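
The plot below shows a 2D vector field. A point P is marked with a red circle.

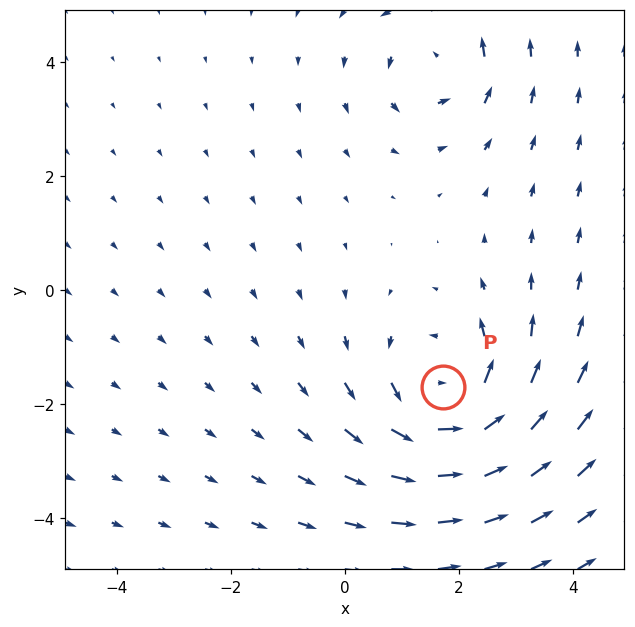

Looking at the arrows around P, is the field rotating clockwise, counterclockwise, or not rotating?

counterclockwise

Near P at (1.7, -1.7) the arrows circulate counterclockwise. The curl (z-component) there is about +4; positive curl means counterclockwise rotation.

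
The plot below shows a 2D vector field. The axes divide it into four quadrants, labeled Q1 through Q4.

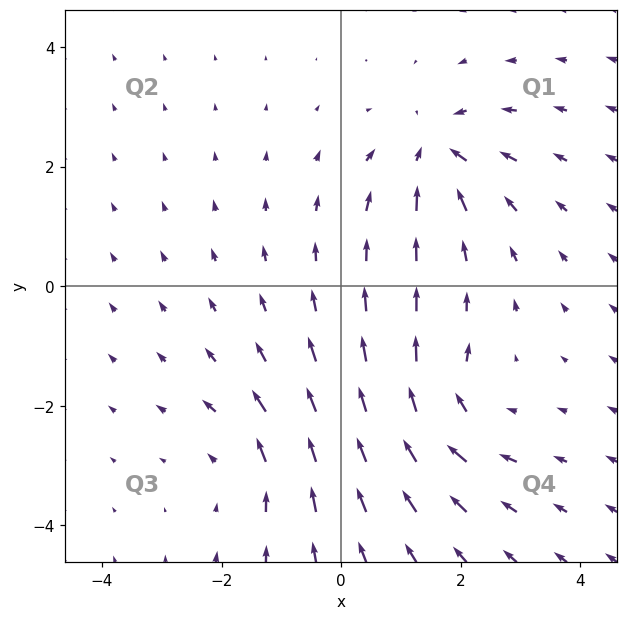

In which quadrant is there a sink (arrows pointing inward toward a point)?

The sink sits at approximately (1.6, 2.2), which lies in quadrant Q1. The divergence there is about -4, negative as expected for a sink.

Q1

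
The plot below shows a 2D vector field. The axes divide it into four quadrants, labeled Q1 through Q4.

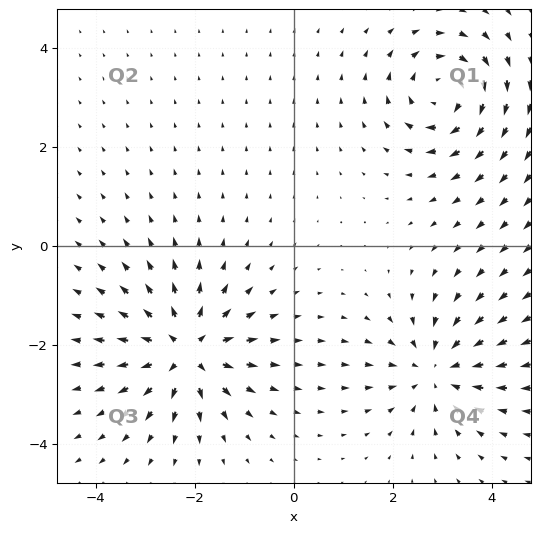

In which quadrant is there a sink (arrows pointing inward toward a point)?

The sink sits at approximately (2.9, -2.5), which lies in quadrant Q4. The divergence there is about -4, negative as expected for a sink.

Q4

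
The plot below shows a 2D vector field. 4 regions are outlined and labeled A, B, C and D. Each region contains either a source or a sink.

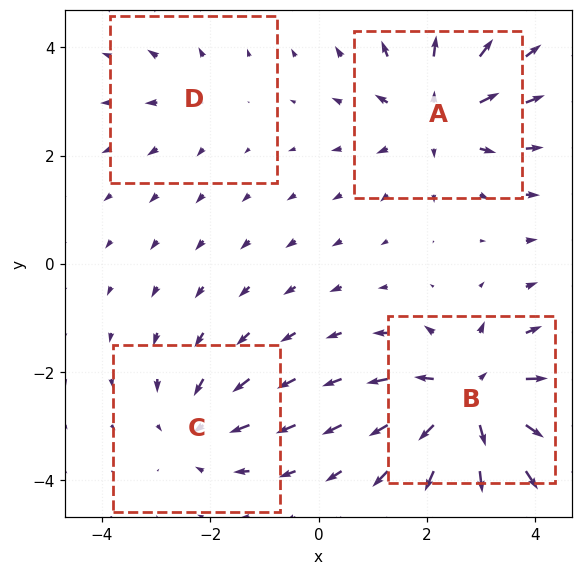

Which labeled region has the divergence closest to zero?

D

Divergence at each region's feature centre — A: about +5, B: about +7, C: about -4, D: about +2. Region D is closest to zero.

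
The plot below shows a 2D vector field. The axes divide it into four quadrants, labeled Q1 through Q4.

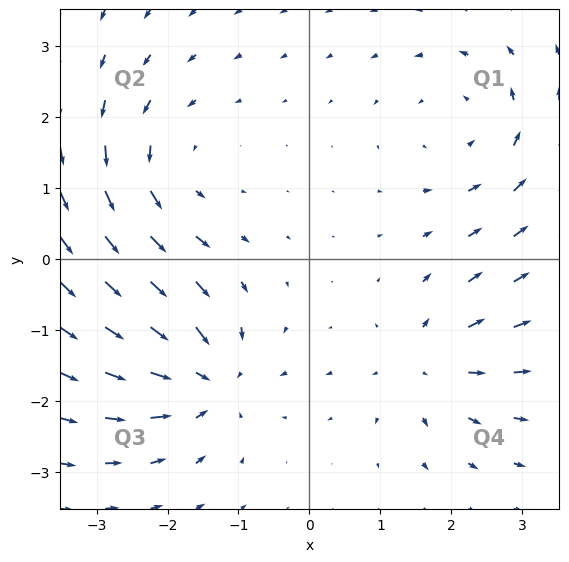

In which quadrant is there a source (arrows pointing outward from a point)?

Q4

The source sits at approximately (1.7, -1.5), which lies in quadrant Q4. The divergence there is about +5, positive as expected for a source.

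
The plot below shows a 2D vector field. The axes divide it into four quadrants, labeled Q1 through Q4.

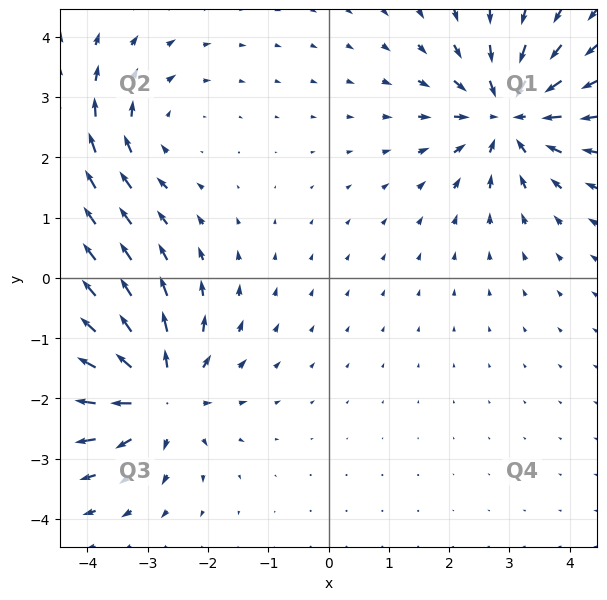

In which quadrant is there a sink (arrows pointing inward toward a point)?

The sink sits at approximately (3.0, 2.7), which lies in quadrant Q1. The divergence there is about -6, negative as expected for a sink.

Q1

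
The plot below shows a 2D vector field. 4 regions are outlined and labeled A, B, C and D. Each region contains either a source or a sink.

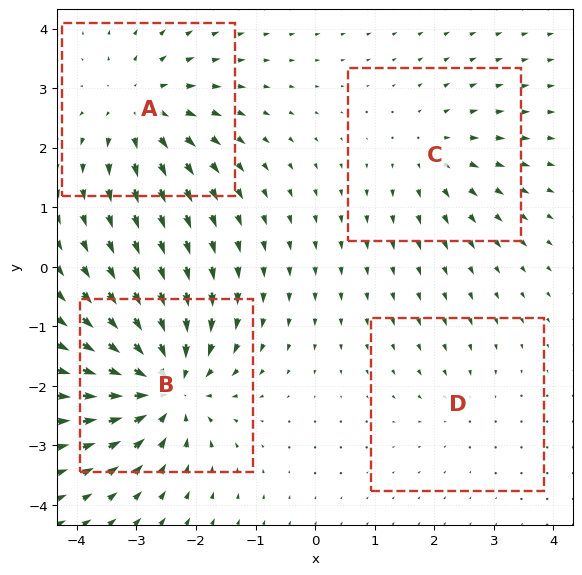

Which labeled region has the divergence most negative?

Divergence at each region's feature centre — A: about +5, B: about -7, C: about +3, D: about -2. Region B is most negative.

B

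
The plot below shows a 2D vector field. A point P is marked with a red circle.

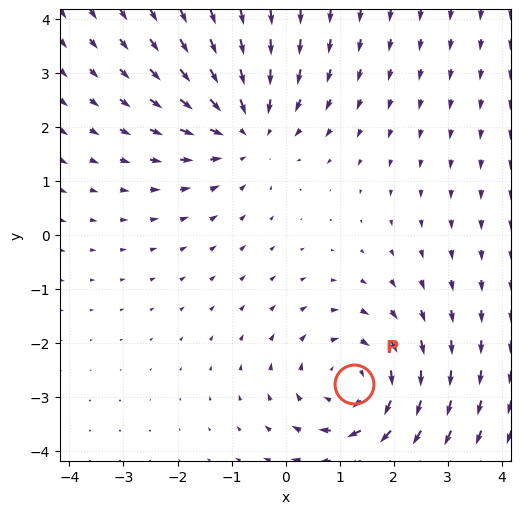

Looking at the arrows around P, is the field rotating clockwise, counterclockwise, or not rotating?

clockwise

Near P at (1.3, -2.8) the arrows circulate clockwise. The curl (z-component) there is about -3; negative curl means clockwise rotation.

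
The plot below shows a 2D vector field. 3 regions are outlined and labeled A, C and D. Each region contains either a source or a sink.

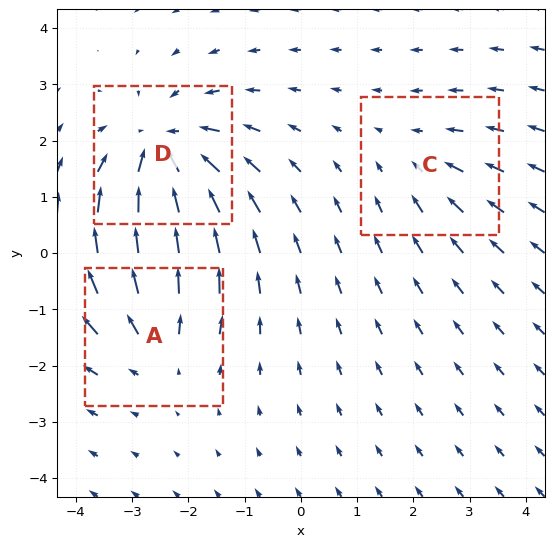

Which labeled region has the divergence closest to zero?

Divergence at each region's feature centre — A: about +3, C: about -2, D: about -4. Region C is closest to zero.

C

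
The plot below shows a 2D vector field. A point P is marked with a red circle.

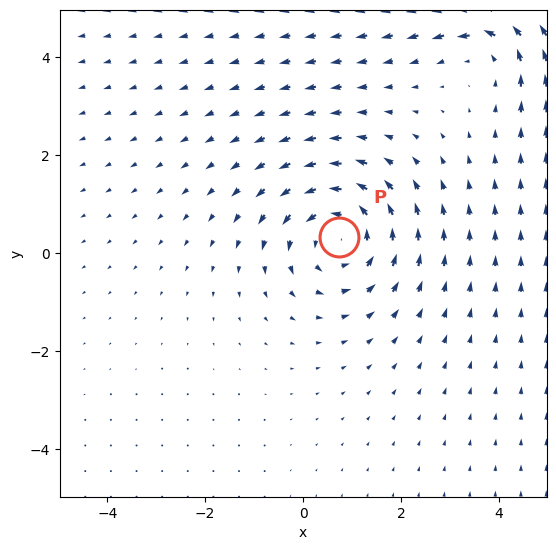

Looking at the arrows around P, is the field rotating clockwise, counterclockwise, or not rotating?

Near P at (0.7, 0.3) the arrows circulate counterclockwise. The curl (z-component) there is about +3; positive curl means counterclockwise rotation.

counterclockwise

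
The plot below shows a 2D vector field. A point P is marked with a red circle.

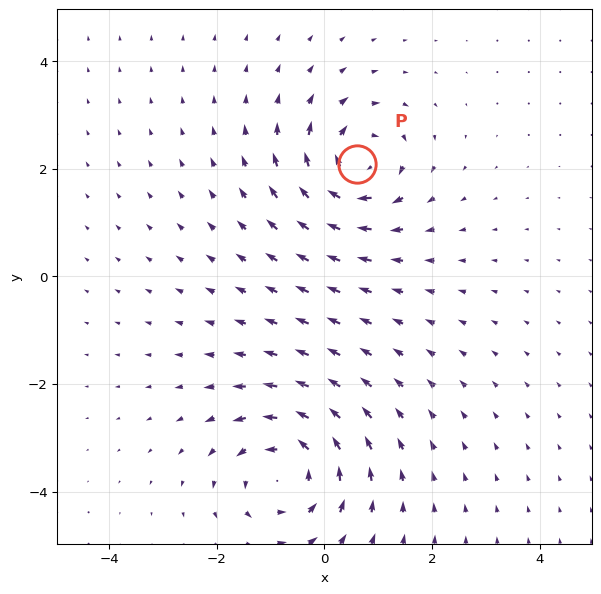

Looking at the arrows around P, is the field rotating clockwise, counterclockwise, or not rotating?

clockwise

Near P at (0.6, 2.1) the arrows circulate clockwise. The curl (z-component) there is about -6; negative curl means clockwise rotation.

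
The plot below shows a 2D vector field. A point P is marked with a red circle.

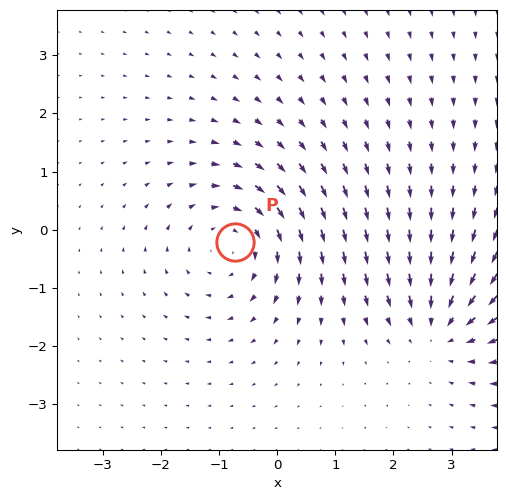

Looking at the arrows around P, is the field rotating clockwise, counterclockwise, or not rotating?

clockwise

Near P at (-0.7, -0.2) the arrows circulate clockwise. The curl (z-component) there is about -4; negative curl means clockwise rotation.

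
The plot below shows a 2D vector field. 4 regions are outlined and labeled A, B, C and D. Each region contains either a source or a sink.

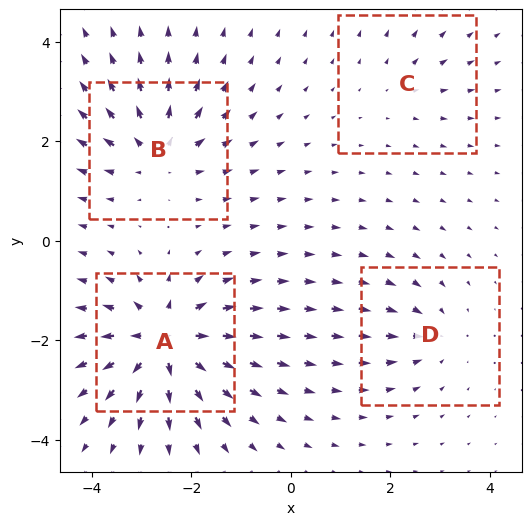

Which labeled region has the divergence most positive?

Divergence at each region's feature centre — A: about +8, B: about +6, C: about +2, D: about -4. Region A is most positive.

A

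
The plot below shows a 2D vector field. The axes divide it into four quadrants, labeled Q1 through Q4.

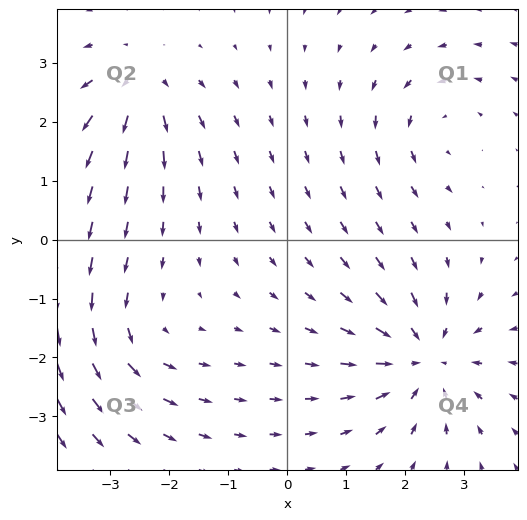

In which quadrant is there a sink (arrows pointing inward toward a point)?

Q4

The sink sits at approximately (2.3, -2.0), which lies in quadrant Q4. The divergence there is about -5, negative as expected for a sink.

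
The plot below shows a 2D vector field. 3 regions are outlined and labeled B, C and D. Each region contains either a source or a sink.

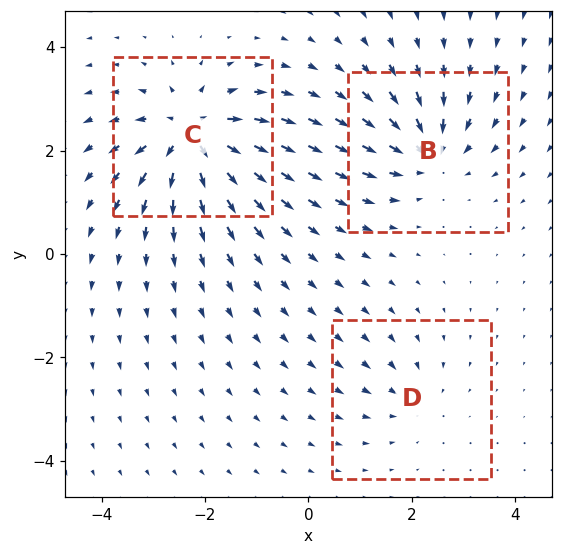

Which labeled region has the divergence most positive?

Divergence at each region's feature centre — B: about -4, C: about +6, D: about -2. Region C is most positive.

C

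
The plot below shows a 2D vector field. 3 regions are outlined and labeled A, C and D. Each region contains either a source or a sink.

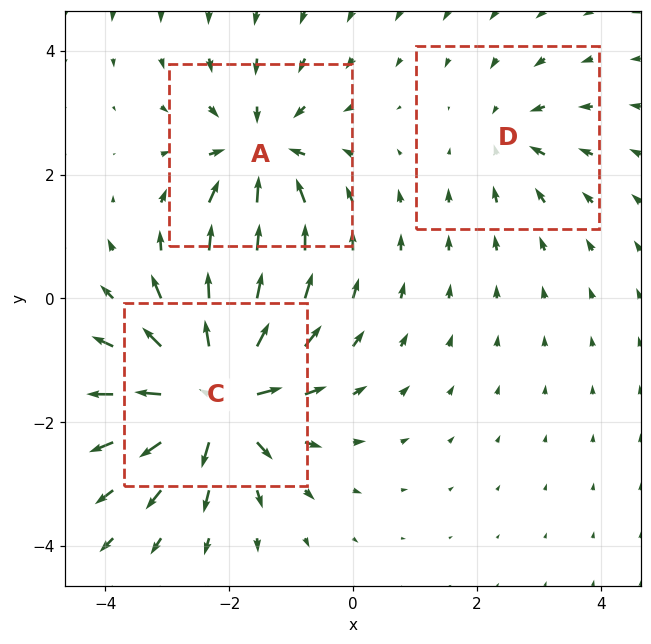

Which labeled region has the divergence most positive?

Divergence at each region's feature centre — A: about -4, C: about +6, D: about -2. Region C is most positive.

C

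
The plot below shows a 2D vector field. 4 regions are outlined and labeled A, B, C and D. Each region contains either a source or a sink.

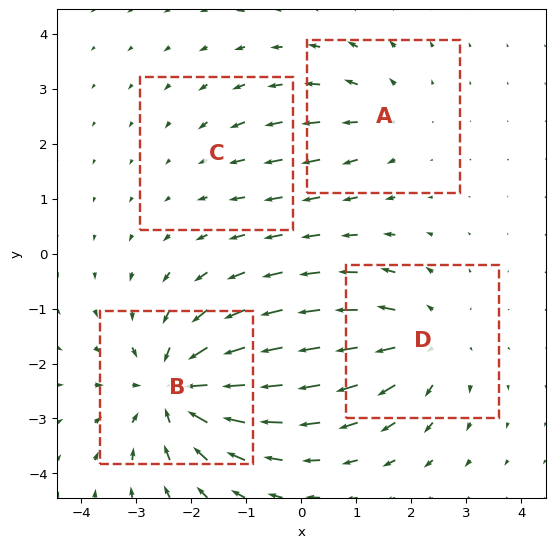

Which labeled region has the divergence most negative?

Divergence at each region's feature centre — A: about +3, B: about -6, C: about -2, D: about +4. Region B is most negative.

B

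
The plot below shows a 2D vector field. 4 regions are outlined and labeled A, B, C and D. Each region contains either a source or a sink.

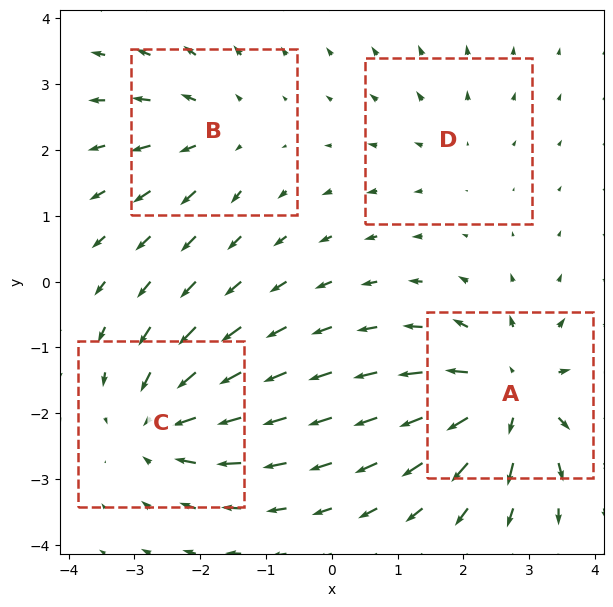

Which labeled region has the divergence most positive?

Divergence at each region's feature centre — A: about +7, B: about +4, C: about -5, D: about +2. Region A is most positive.

A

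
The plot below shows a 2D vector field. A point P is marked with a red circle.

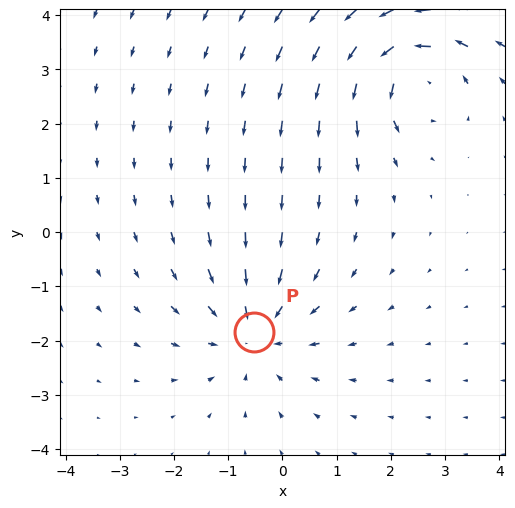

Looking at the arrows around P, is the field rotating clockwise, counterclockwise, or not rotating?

not rotating

Near P at (-0.5, -1.8) the arrows show no circulation. The curl there is ≈0.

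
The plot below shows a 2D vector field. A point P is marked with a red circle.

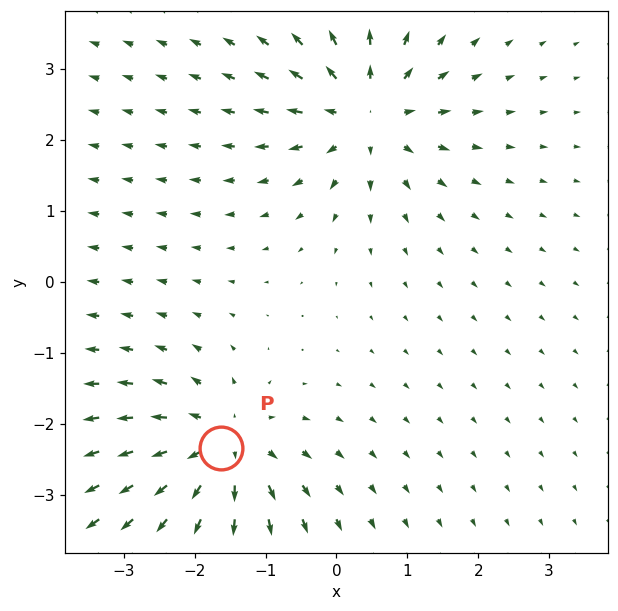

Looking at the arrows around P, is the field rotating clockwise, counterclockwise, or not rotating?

Near P at (-1.6, -2.3) the arrows show no circulation. The curl there is ≈0.

not rotating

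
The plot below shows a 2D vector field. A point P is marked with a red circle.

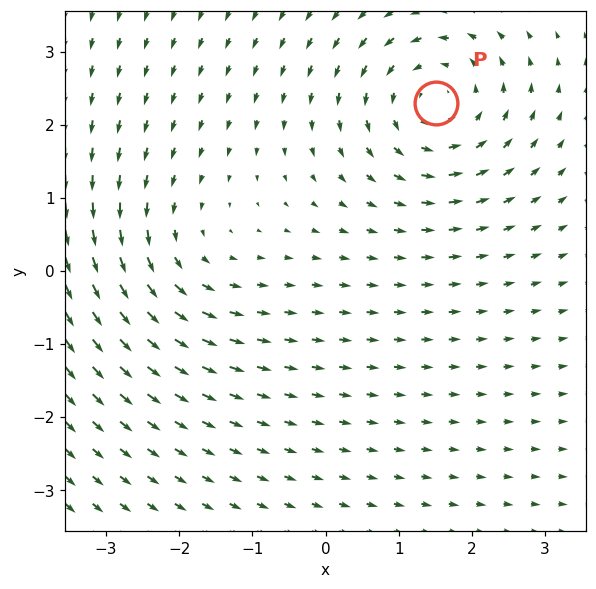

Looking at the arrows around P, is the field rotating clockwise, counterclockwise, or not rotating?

Near P at (1.5, 2.3) the arrows circulate counterclockwise. The curl (z-component) there is about +4; positive curl means counterclockwise rotation.

counterclockwise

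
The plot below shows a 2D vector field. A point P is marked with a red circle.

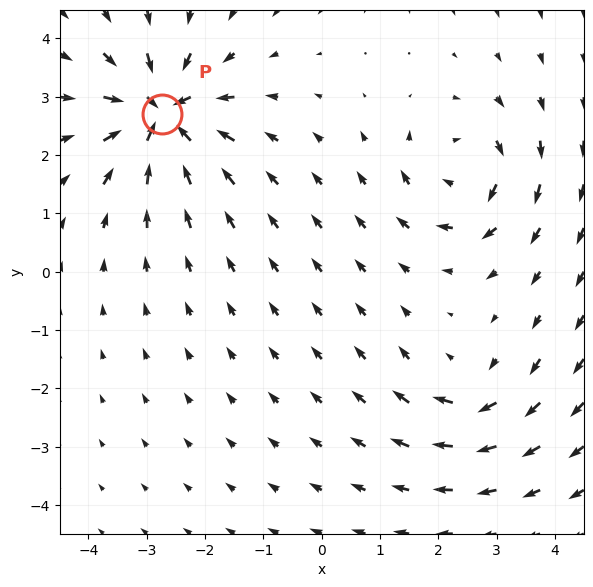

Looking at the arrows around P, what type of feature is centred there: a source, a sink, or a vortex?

sink

At P (-2.7, 2.7) the arrows converge inward. Divergence about -7, curl ≈0 — negative divergence with near-zero curl is a sink.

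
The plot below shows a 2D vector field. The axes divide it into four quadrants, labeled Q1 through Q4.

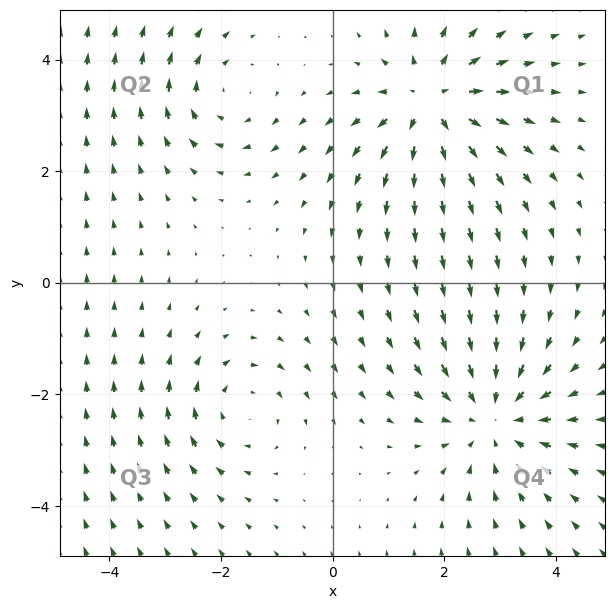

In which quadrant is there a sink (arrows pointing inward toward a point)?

Q4

The sink sits at approximately (2.9, -2.4), which lies in quadrant Q4. The divergence there is about -4, negative as expected for a sink.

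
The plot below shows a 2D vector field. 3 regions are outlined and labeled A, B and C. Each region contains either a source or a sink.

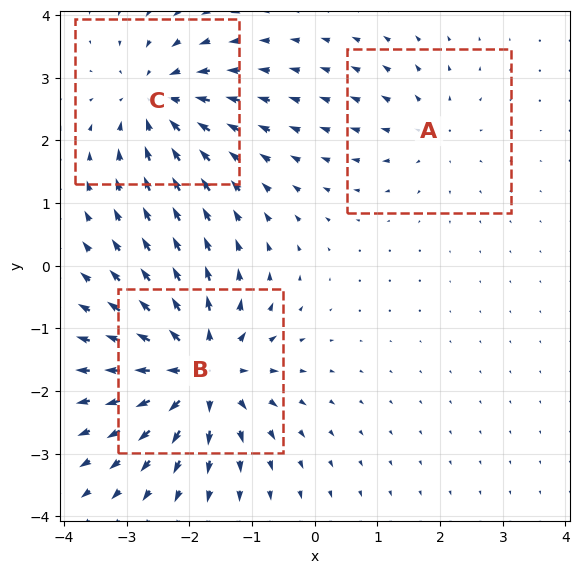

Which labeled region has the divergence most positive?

B

Divergence at each region's feature centre — A: about +2, B: about +6, C: about -4. Region B is most positive.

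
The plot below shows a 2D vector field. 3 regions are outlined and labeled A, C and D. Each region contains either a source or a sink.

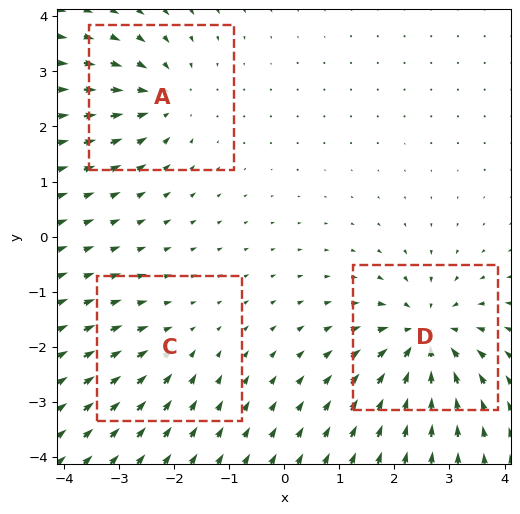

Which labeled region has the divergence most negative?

D

Divergence at each region's feature centre — A: about -4, C: about -2, D: about -5. Region D is most negative.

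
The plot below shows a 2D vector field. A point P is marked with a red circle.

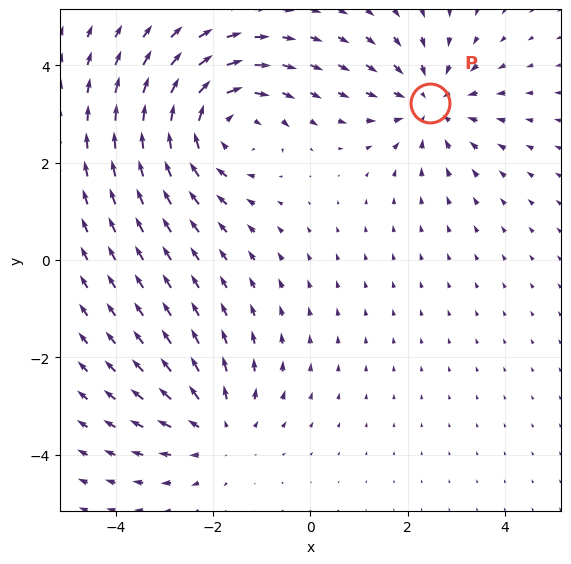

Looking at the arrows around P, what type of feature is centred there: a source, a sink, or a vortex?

sink

At P (2.5, 3.2) the arrows converge inward. Divergence about -3, curl ≈0 — negative divergence with near-zero curl is a sink.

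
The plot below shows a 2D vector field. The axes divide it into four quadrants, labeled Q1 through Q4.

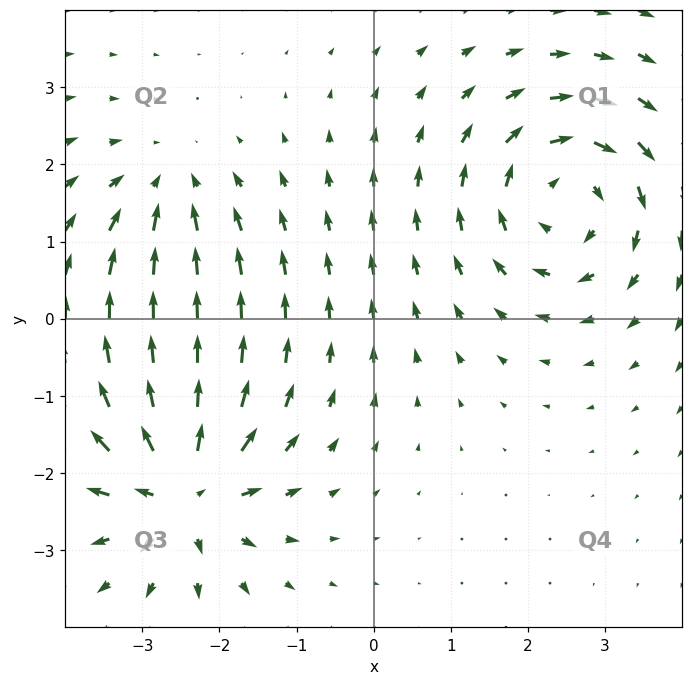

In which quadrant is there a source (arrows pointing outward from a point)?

The source sits at approximately (-2.5, -2.2), which lies in quadrant Q3. The divergence there is about +6, positive as expected for a source.

Q3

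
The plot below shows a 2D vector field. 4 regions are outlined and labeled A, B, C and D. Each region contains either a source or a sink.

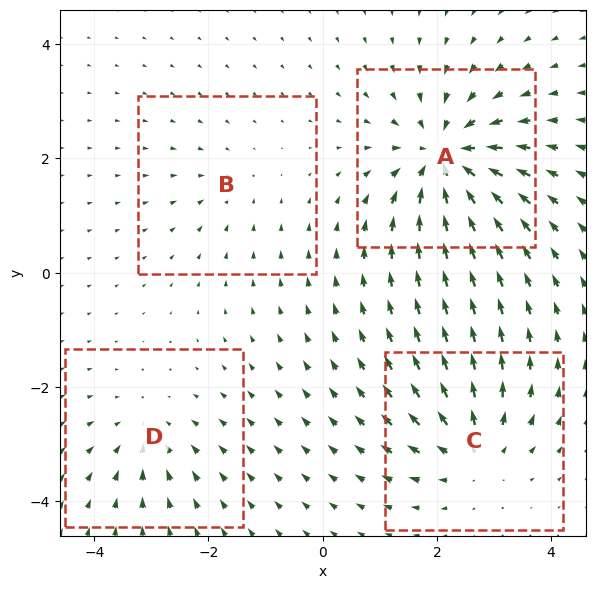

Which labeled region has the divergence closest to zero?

B

Divergence at each region's feature centre — A: about -8, B: about -2, C: about +5, D: about -4. Region B is closest to zero.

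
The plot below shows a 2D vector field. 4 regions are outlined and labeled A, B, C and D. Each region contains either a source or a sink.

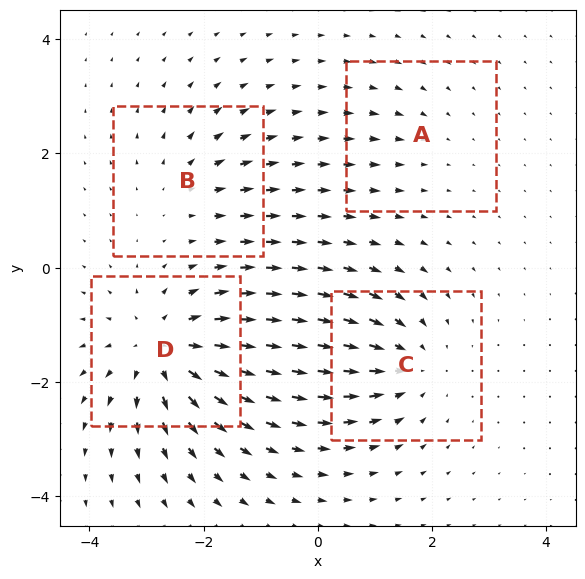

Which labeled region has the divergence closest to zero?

Divergence at each region's feature centre — A: about -2, B: about +3, C: about -5, D: about +7. Region A is closest to zero.

A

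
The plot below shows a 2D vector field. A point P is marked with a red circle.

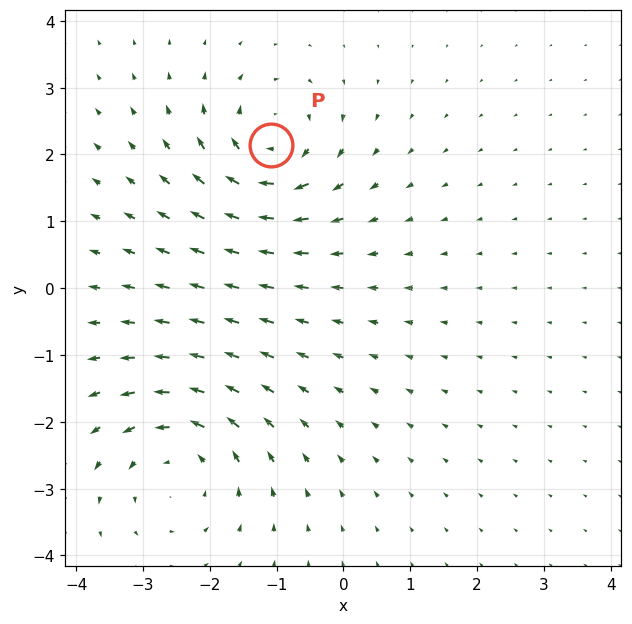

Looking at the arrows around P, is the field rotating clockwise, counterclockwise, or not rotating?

clockwise

Near P at (-1.1, 2.1) the arrows circulate clockwise. The curl (z-component) there is about -5; negative curl means clockwise rotation.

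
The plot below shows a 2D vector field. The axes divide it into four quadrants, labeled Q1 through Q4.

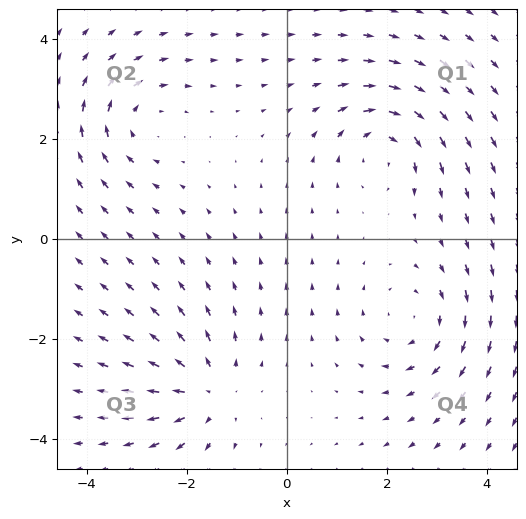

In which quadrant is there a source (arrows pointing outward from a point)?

Q3

The source sits at approximately (-1.6, -3.1), which lies in quadrant Q3. The divergence there is about +4, positive as expected for a source.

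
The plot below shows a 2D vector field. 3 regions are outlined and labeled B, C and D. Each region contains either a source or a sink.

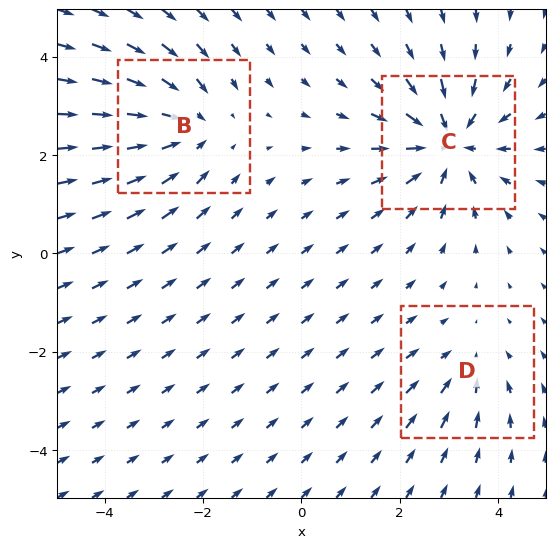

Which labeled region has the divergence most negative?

Divergence at each region's feature centre — B: about -3, C: about -4, D: about -2. Region C is most negative.

C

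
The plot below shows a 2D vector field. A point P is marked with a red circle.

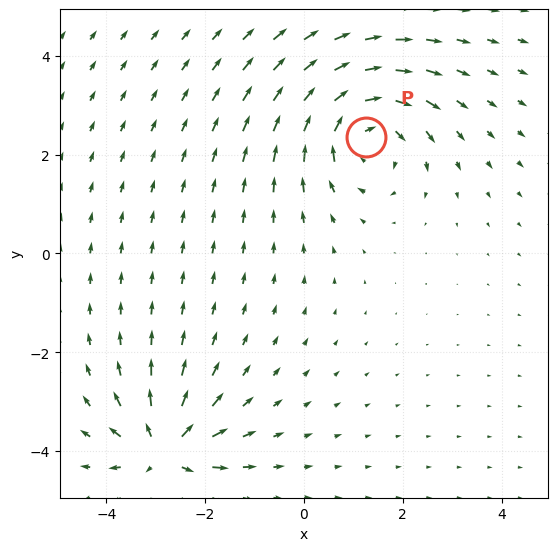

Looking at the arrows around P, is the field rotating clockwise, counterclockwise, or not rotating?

Near P at (1.3, 2.3) the arrows circulate clockwise. The curl (z-component) there is about -5; negative curl means clockwise rotation.

clockwise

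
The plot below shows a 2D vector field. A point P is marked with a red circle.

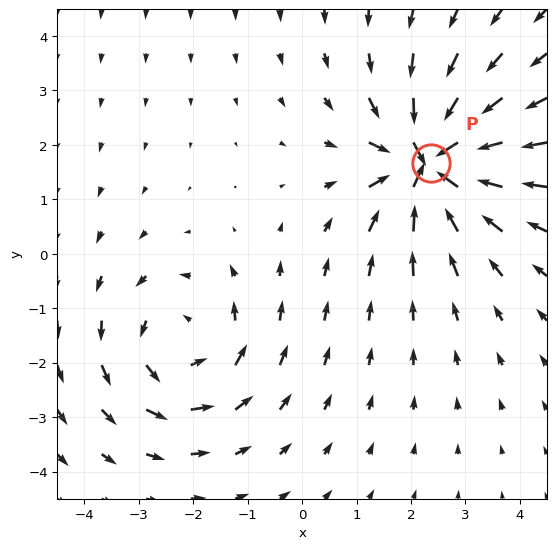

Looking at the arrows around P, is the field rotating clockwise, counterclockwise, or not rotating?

Near P at (2.4, 1.7) the arrows show no circulation. The curl there is ≈0.

not rotating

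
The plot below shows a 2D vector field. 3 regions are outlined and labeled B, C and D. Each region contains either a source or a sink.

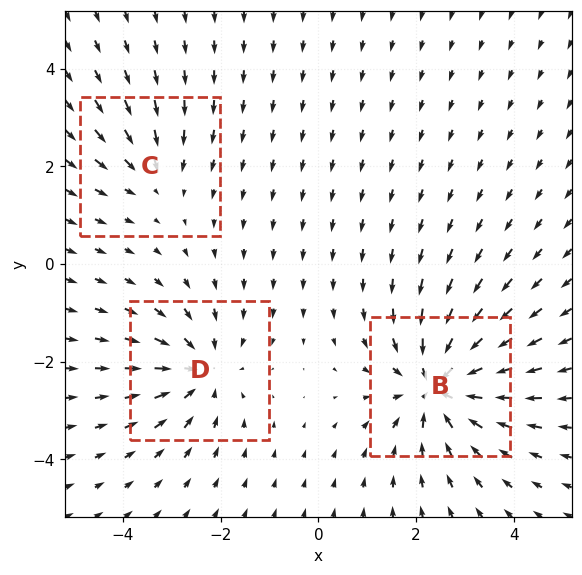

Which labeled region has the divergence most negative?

Divergence at each region's feature centre — B: about -5, C: about -2, D: about -3. Region B is most negative.

B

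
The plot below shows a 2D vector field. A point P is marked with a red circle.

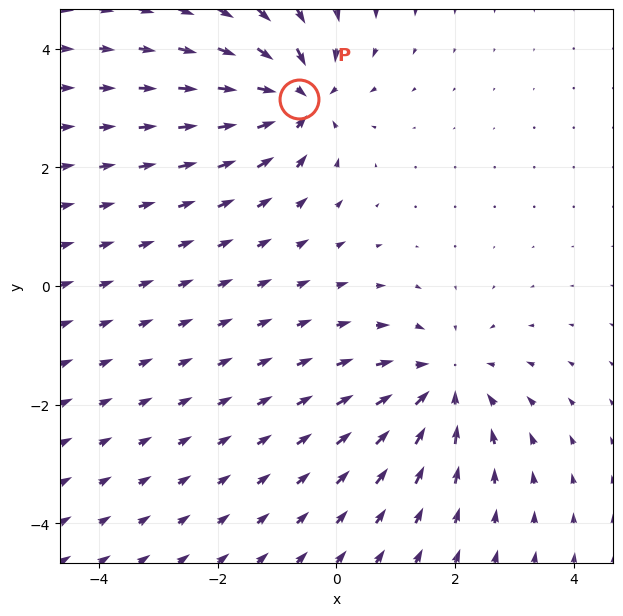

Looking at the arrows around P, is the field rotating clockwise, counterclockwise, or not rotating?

not rotating

Near P at (-0.6, 3.2) the arrows show no circulation. The curl there is ≈0.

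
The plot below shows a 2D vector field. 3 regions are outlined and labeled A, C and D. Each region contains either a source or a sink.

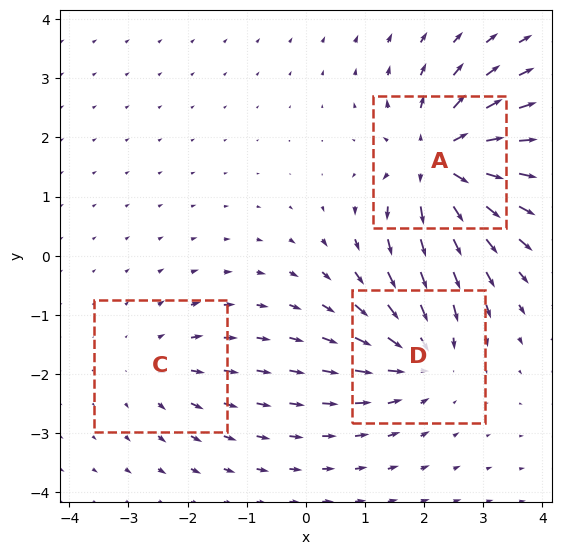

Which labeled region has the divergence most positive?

A

Divergence at each region's feature centre — A: about +6, C: about +2, D: about -4. Region A is most positive.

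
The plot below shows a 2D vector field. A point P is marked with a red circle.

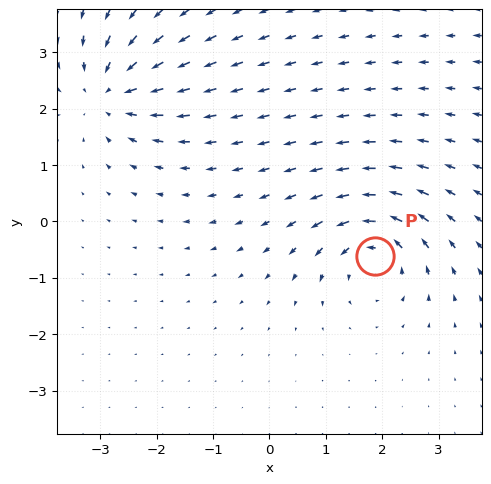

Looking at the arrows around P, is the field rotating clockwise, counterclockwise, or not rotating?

Near P at (1.9, -0.6) the arrows circulate counterclockwise. The curl (z-component) there is about +6; positive curl means counterclockwise rotation.

counterclockwise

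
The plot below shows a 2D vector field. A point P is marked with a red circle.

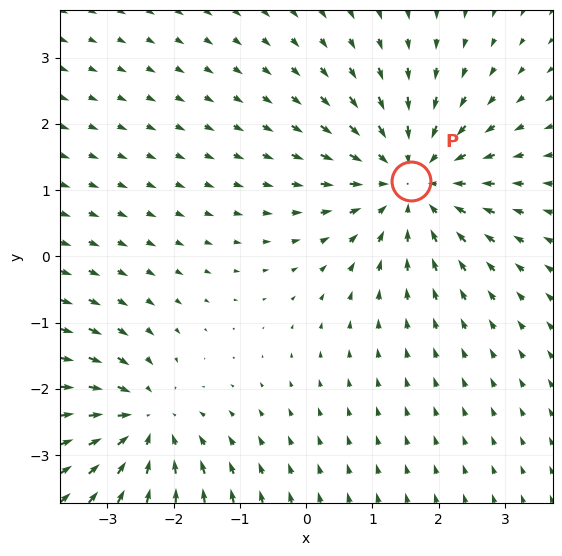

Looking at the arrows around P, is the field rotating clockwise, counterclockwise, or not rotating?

not rotating

Near P at (1.6, 1.1) the arrows show no circulation. The curl there is ≈0.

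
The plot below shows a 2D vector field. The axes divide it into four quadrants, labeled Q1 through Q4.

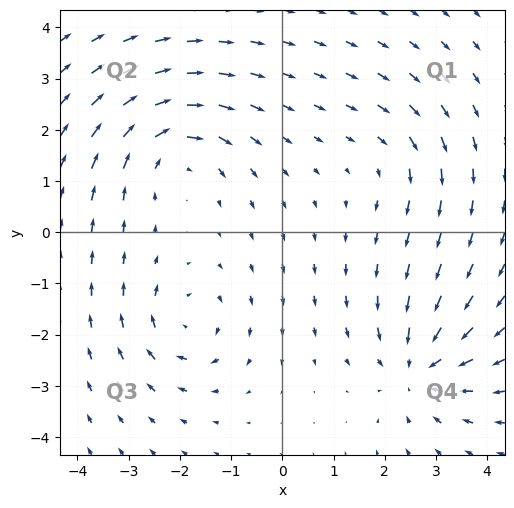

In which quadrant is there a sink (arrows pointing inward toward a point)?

The sink sits at approximately (2.7, -2.6), which lies in quadrant Q4. The divergence there is about -5, negative as expected for a sink.

Q4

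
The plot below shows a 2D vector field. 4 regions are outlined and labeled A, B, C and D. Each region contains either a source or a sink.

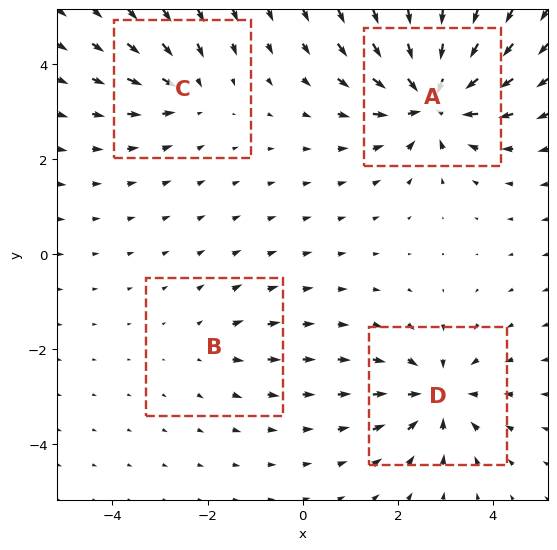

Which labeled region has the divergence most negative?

A

Divergence at each region's feature centre — A: about -8, B: about +2, C: about -4, D: about -5. Region A is most negative.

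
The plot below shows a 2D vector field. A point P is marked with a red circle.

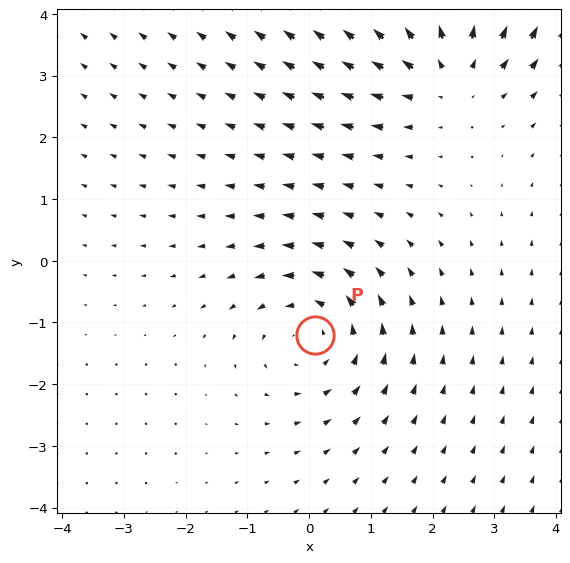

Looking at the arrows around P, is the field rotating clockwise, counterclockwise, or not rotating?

Near P at (0.1, -1.2) the arrows circulate counterclockwise. The curl (z-component) there is about +3; positive curl means counterclockwise rotation.

counterclockwise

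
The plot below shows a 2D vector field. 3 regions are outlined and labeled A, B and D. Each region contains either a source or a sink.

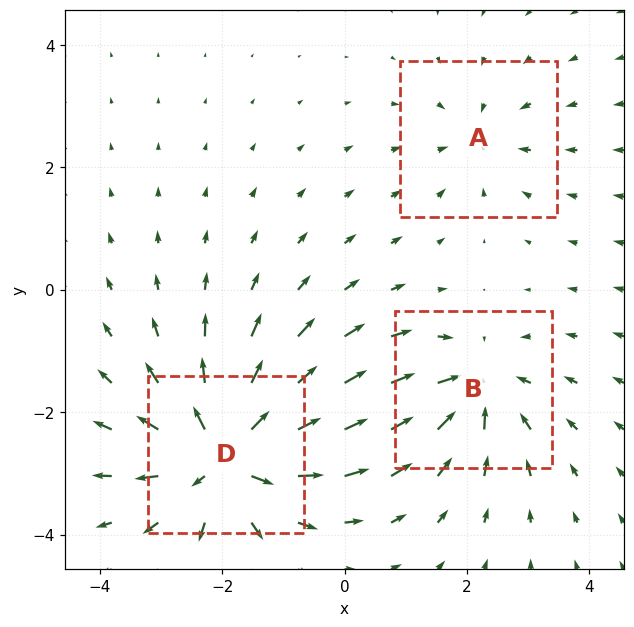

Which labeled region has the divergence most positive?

D

Divergence at each region's feature centre — A: about -2, B: about -4, D: about +5. Region D is most positive.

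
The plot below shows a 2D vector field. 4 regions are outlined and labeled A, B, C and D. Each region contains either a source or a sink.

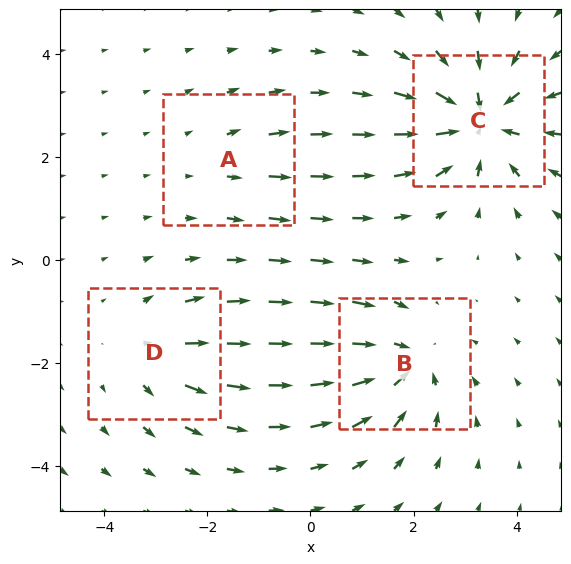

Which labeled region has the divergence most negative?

C

Divergence at each region's feature centre — A: about +2, B: about -5, C: about -7, D: about +3. Region C is most negative.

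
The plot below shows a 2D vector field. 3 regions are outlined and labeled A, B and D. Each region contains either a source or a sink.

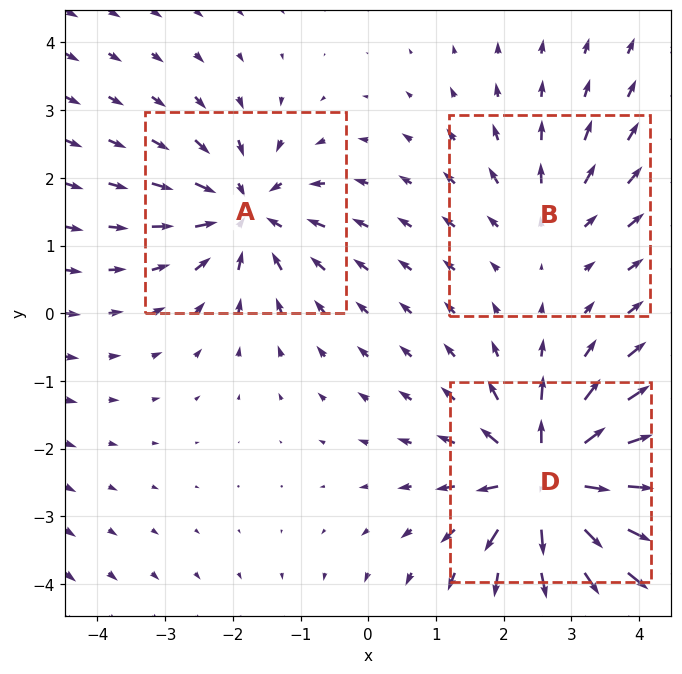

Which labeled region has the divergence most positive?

Divergence at each region's feature centre — A: about -4, B: about +2, D: about +6. Region D is most positive.

D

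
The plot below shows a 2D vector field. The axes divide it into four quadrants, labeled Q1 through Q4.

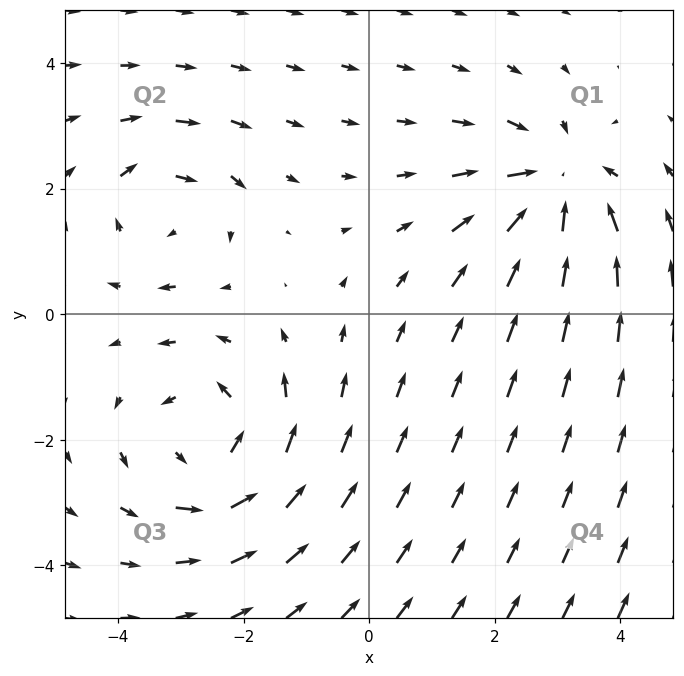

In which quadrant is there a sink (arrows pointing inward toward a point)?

Q1

The sink sits at approximately (3.0, 2.1), which lies in quadrant Q1. The divergence there is about -4, negative as expected for a sink.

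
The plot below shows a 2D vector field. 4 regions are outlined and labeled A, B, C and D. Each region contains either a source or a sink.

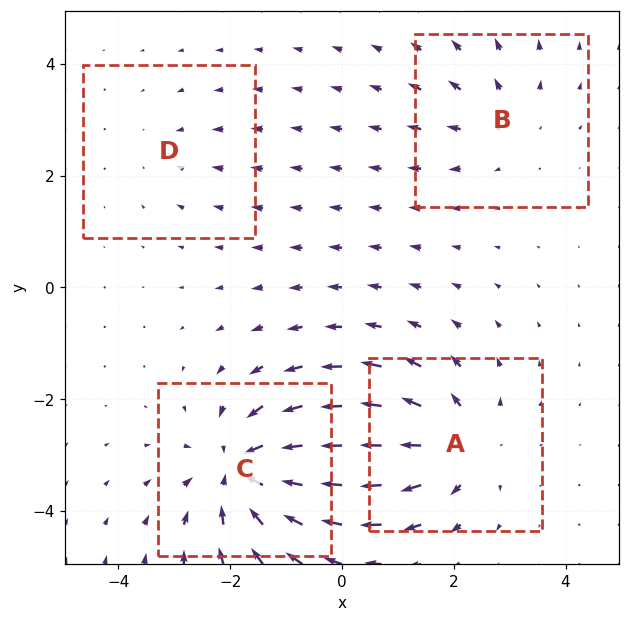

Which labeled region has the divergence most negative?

C

Divergence at each region's feature centre — A: about +5, B: about +3, C: about -7, D: about -2. Region C is most negative.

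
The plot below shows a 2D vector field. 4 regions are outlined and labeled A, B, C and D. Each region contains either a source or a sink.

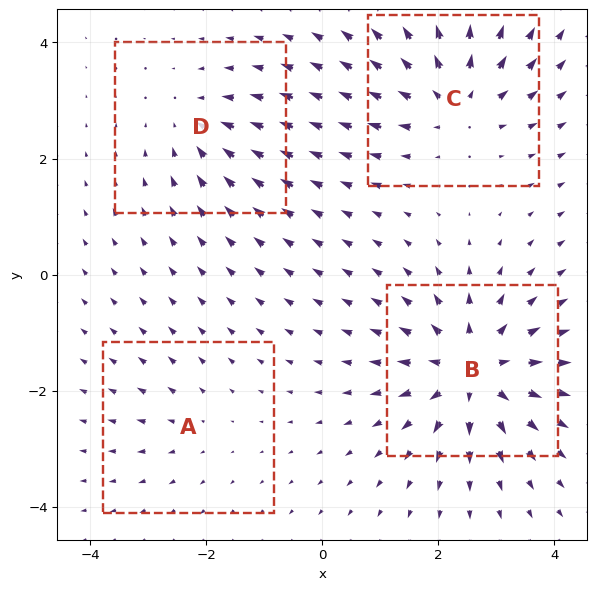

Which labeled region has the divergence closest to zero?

A

Divergence at each region's feature centre — A: about +2, B: about +7, C: about +5, D: about -4. Region A is closest to zero.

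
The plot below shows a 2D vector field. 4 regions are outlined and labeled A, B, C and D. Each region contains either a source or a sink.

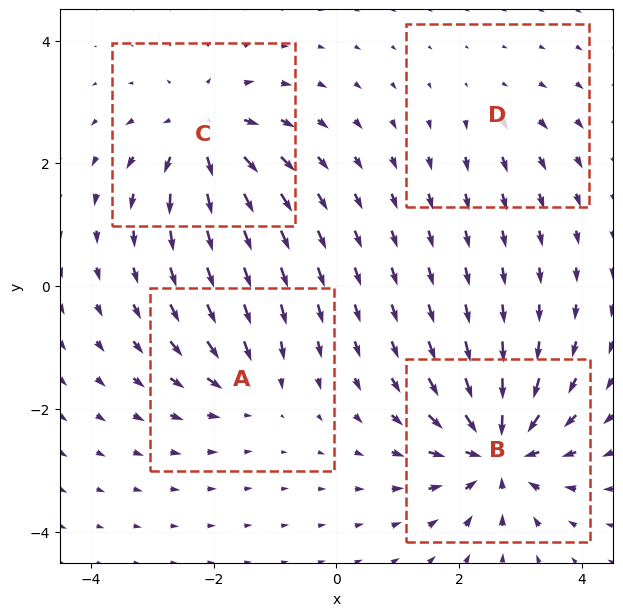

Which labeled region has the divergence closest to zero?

D

Divergence at each region's feature centre — A: about -4, B: about -8, C: about +6, D: about +2. Region D is closest to zero.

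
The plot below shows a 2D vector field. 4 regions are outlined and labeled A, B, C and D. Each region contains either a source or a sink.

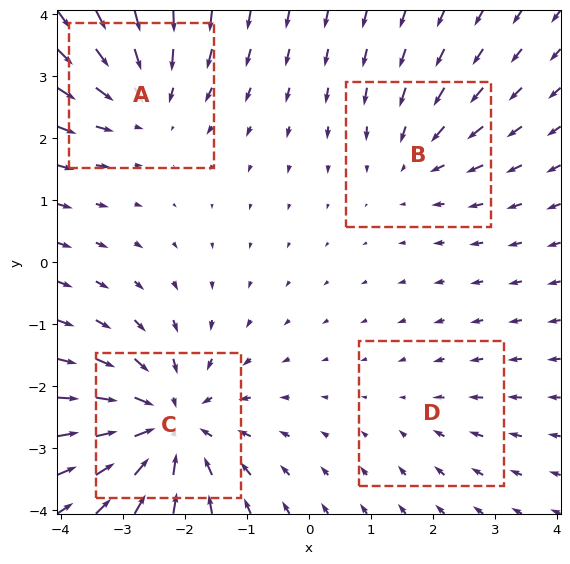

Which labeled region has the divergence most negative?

Divergence at each region's feature centre — A: about -4, B: about -3, C: about -6, D: about -2. Region C is most negative.

C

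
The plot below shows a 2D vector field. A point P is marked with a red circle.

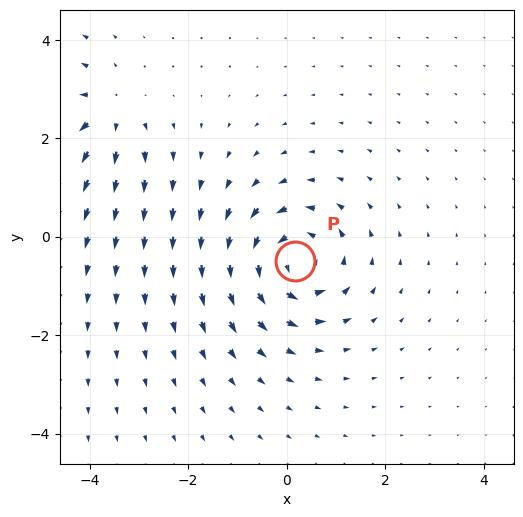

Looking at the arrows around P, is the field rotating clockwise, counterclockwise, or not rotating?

counterclockwise

Near P at (0.2, -0.5) the arrows circulate counterclockwise. The curl (z-component) there is about +6; positive curl means counterclockwise rotation.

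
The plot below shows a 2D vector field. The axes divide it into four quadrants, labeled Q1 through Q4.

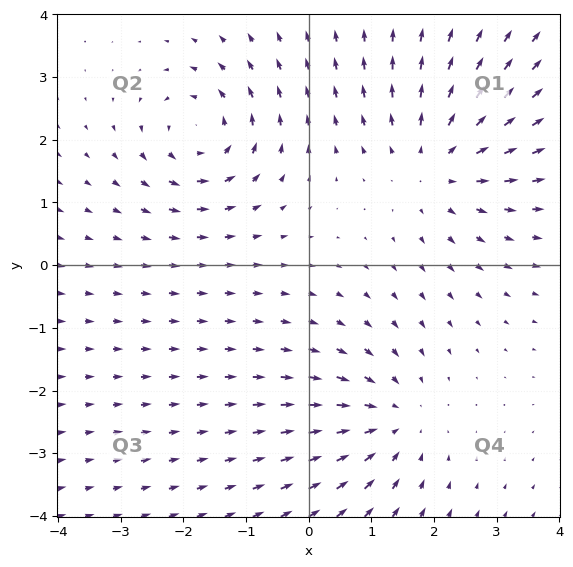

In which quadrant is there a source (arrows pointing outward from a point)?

The source sits at approximately (2.0, 1.6), which lies in quadrant Q1. The divergence there is about +3, positive as expected for a source.

Q1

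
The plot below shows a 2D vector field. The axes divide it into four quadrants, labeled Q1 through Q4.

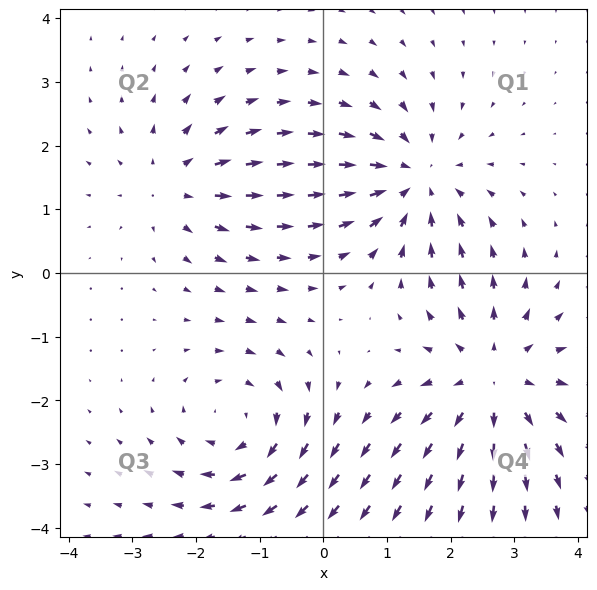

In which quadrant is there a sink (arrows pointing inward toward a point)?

Q1

The sink sits at approximately (1.4, 1.5), which lies in quadrant Q1. The divergence there is about -4, negative as expected for a sink.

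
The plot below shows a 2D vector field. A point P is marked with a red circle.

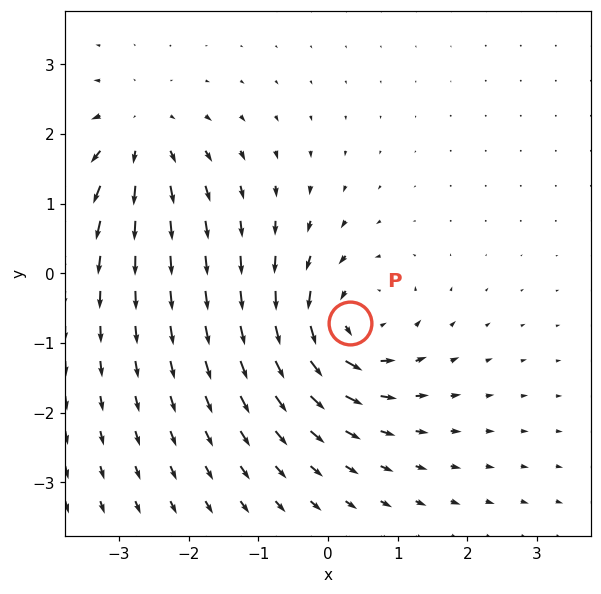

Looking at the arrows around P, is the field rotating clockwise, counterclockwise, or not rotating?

Near P at (0.3, -0.7) the arrows circulate counterclockwise. The curl (z-component) there is about +6; positive curl means counterclockwise rotation.

counterclockwise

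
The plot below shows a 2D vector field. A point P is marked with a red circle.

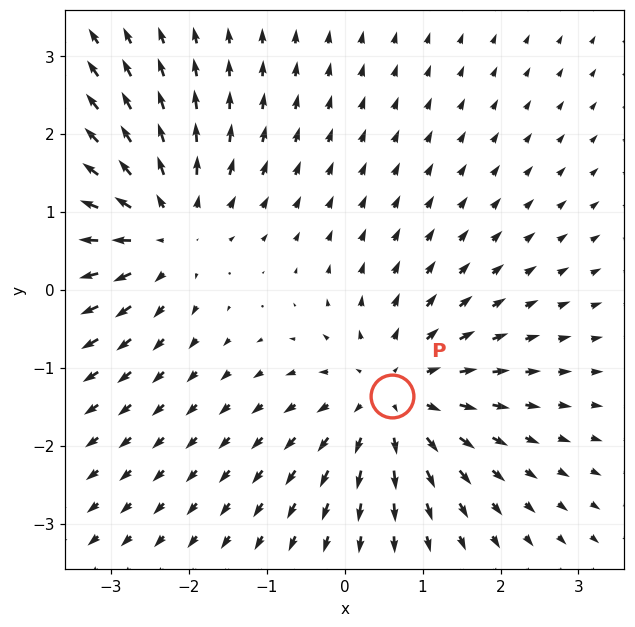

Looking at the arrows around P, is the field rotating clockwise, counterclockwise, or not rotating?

Near P at (0.6, -1.4) the arrows show no circulation. The curl there is ≈0.

not rotating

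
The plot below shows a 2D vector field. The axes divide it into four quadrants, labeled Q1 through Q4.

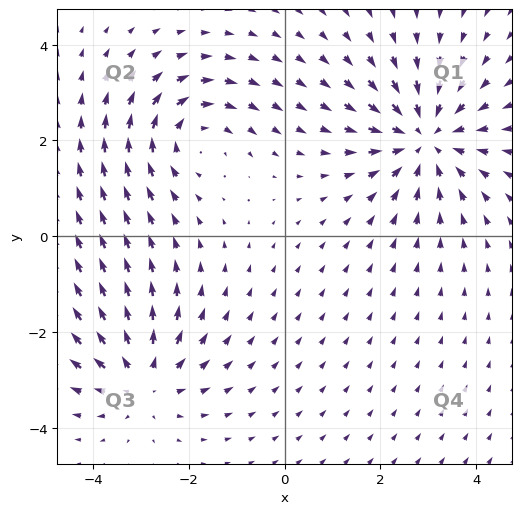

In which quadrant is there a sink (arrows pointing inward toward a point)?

The sink sits at approximately (2.9, 2.0), which lies in quadrant Q1. The divergence there is about -4, negative as expected for a sink.

Q1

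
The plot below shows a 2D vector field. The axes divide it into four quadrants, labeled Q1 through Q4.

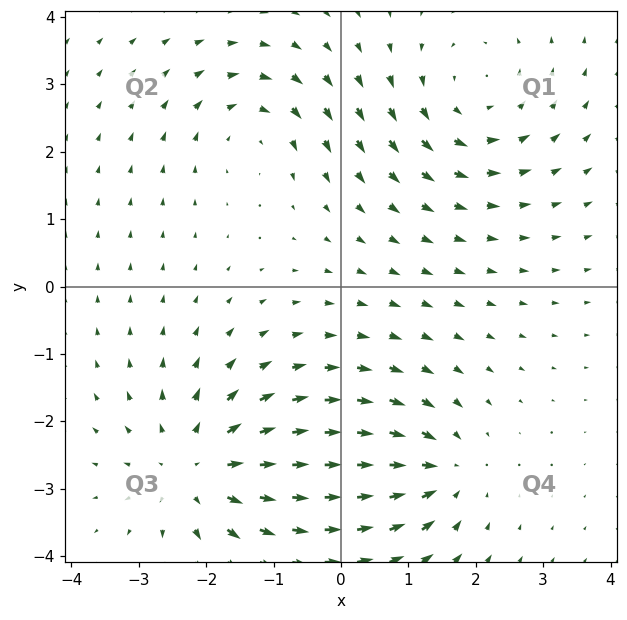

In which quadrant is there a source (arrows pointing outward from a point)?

Q3

The source sits at approximately (-2.1, -2.7), which lies in quadrant Q3. The divergence there is about +4, positive as expected for a source.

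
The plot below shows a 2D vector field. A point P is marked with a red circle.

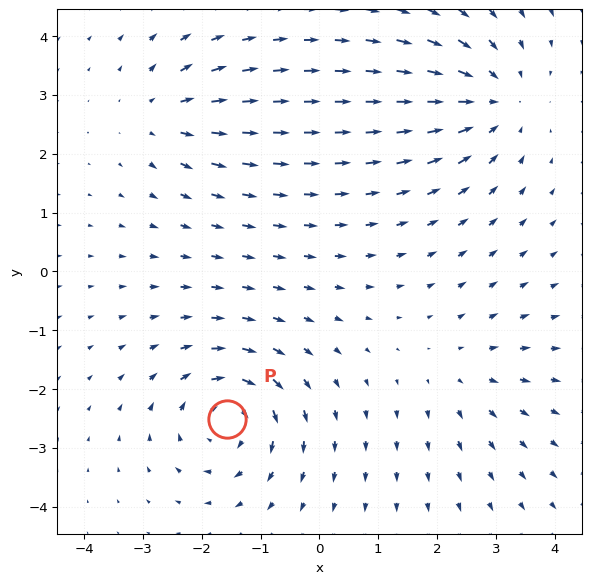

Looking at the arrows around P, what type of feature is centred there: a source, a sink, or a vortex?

At P (-1.6, -2.5) the arrows circulate clockwise. Divergence ≈0, curl about -5 — near-zero divergence with nonzero curl is a vortex.

vortex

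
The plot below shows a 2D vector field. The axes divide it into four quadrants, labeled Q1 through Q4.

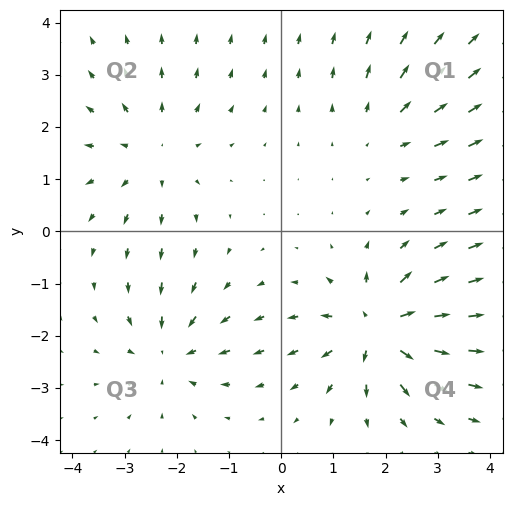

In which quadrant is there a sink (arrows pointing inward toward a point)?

The sink sits at approximately (-2.1, -2.3), which lies in quadrant Q3. The divergence there is about -4, negative as expected for a sink.

Q3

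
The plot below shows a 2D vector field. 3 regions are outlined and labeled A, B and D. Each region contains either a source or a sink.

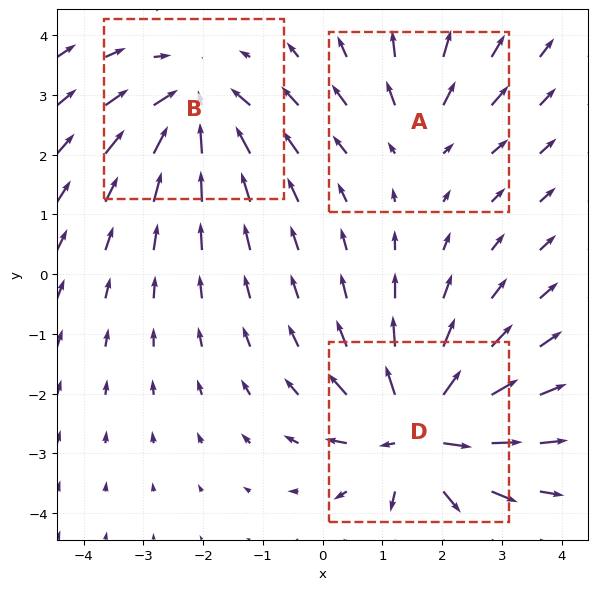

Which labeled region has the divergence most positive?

D

Divergence at each region's feature centre — A: about +2, B: about -4, D: about +6. Region D is most positive.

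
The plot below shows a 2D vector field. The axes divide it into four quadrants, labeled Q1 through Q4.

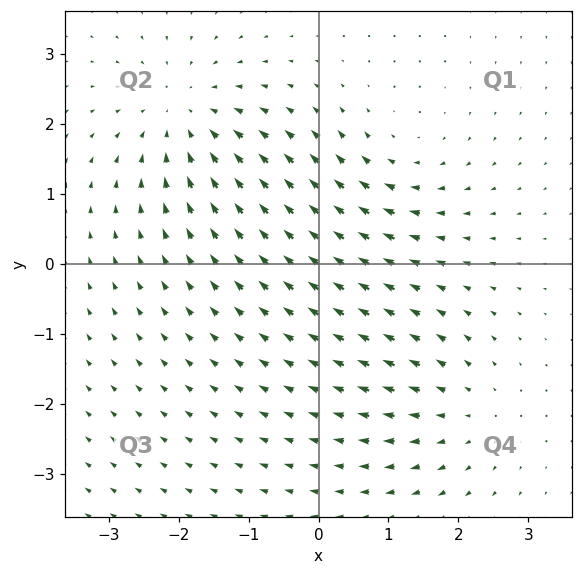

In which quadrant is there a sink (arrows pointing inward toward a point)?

The sink sits at approximately (-1.9, 2.1), which lies in quadrant Q2. The divergence there is about -4, negative as expected for a sink.

Q2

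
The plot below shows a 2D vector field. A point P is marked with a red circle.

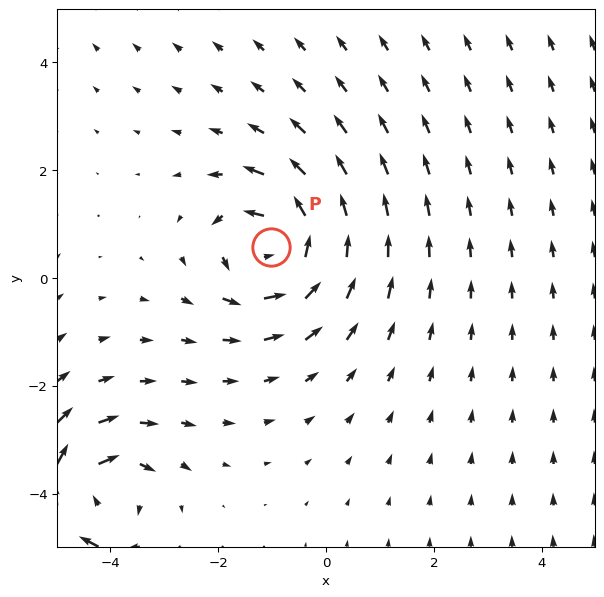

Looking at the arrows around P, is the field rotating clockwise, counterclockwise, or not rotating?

counterclockwise

Near P at (-1.0, 0.6) the arrows circulate counterclockwise. The curl (z-component) there is about +5; positive curl means counterclockwise rotation.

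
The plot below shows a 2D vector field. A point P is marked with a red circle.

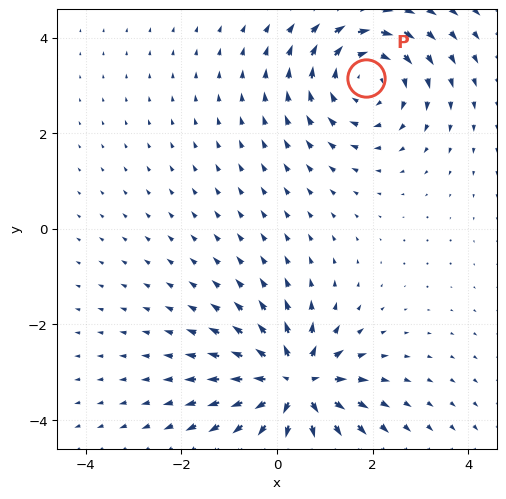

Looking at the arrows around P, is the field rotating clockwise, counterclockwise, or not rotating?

Near P at (1.9, 3.2) the arrows circulate clockwise. The curl (z-component) there is about -4; negative curl means clockwise rotation.

clockwise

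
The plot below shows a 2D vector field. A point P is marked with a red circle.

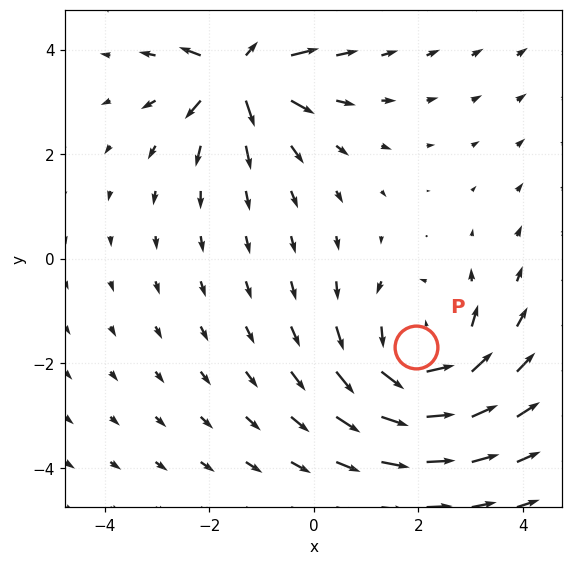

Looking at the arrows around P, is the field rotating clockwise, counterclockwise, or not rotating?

Near P at (1.9, -1.7) the arrows circulate counterclockwise. The curl (z-component) there is about +5; positive curl means counterclockwise rotation.

counterclockwise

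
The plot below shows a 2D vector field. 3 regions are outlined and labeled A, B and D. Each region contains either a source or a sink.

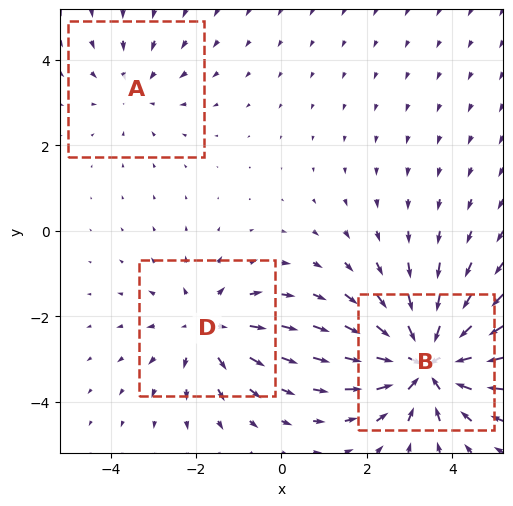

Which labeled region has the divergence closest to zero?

A

Divergence at each region's feature centre — A: about -2, B: about -5, D: about +3. Region A is closest to zero.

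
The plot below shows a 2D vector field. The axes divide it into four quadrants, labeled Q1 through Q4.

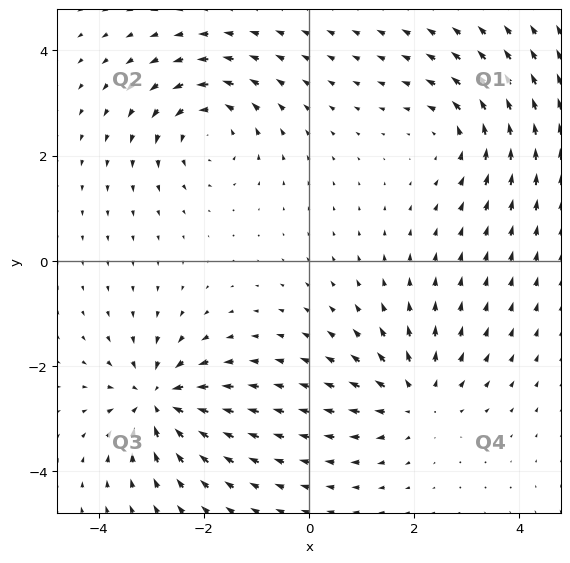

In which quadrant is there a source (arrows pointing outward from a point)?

Q4

The source sits at approximately (2.0, -2.6), which lies in quadrant Q4. The divergence there is about +5, positive as expected for a source.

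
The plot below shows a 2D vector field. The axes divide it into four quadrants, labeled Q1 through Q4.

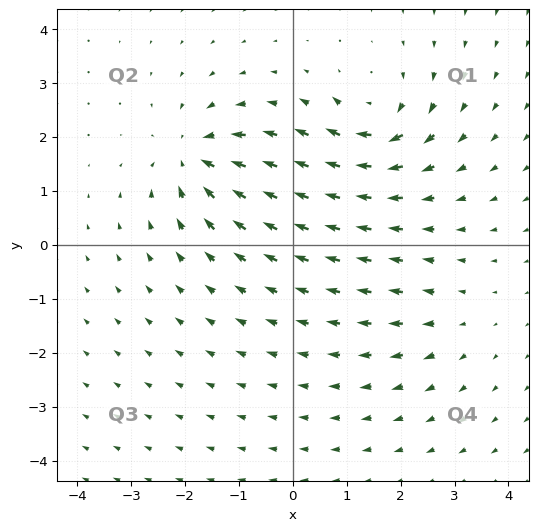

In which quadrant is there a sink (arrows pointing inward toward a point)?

Q2

The sink sits at approximately (-1.8, 1.6), which lies in quadrant Q2. The divergence there is about -6, negative as expected for a sink.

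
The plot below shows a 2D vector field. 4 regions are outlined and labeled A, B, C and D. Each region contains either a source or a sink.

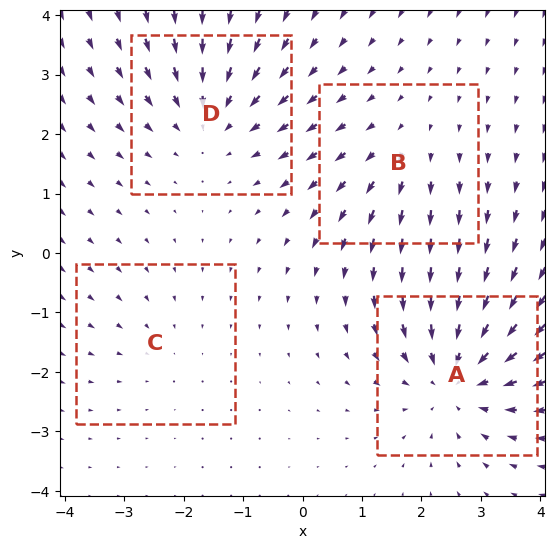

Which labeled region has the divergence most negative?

A

Divergence at each region's feature centre — A: about -5, B: about +3, C: about -2, D: about -4. Region A is most negative.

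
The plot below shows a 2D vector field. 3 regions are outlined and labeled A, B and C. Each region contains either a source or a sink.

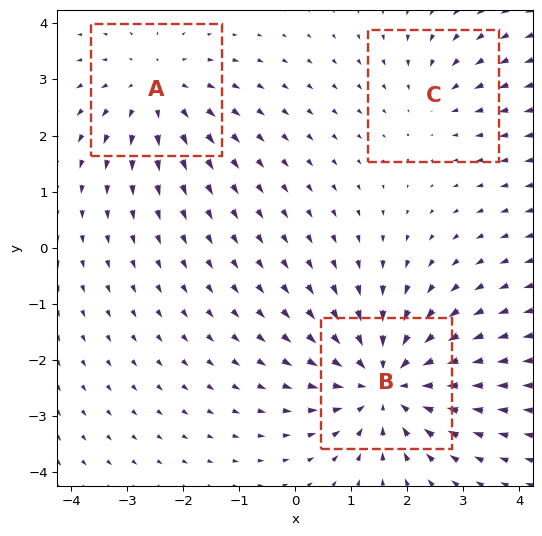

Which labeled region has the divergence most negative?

B

Divergence at each region's feature centre — A: about +3, B: about -4, C: about -2. Region B is most negative.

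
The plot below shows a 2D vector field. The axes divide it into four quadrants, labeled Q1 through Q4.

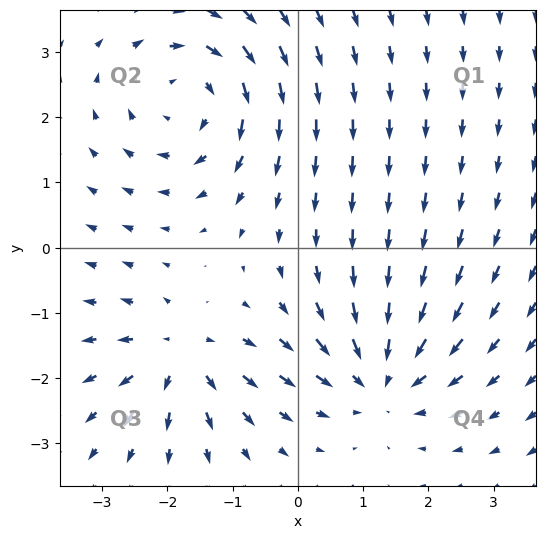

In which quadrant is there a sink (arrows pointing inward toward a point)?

The sink sits at approximately (1.3, -2.0), which lies in quadrant Q4. The divergence there is about -4, negative as expected for a sink.

Q4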